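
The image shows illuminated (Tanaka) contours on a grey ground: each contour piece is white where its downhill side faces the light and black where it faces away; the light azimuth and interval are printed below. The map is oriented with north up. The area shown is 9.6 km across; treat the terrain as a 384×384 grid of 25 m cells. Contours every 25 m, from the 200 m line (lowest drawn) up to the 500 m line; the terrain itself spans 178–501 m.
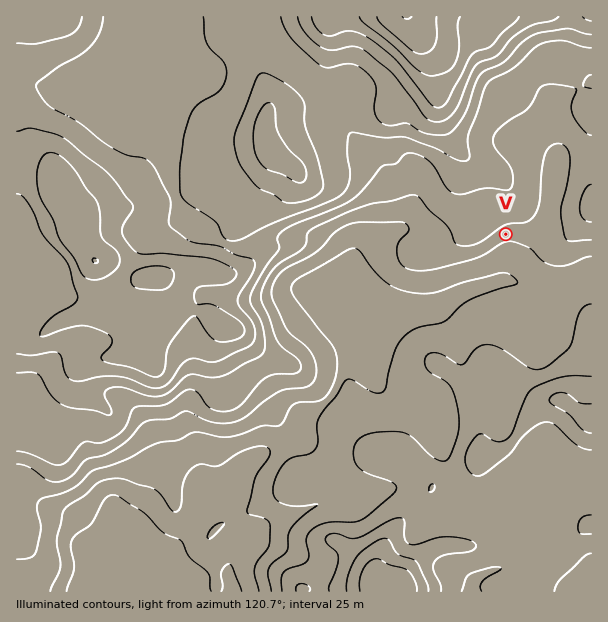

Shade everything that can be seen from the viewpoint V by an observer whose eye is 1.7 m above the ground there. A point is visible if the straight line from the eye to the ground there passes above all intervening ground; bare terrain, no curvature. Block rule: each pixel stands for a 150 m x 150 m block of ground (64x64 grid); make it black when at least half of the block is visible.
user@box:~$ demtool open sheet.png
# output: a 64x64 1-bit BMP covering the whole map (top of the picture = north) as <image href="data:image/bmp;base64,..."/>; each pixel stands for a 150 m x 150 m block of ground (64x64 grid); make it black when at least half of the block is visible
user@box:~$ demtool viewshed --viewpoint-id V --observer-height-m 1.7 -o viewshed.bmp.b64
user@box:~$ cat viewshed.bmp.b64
<image width="64" height="64" href="data:image/bmp;base64,Qk0+AgAAAAAAAD4AAAAoAAAAQAAAAEAAAAABAAEAAAAAAAACAAATCwAAEwsAAAIAAAAAAAAA////AAAAAAAAAAAAAB4AAAAAAAAAPAAAAAAAAAH8AAAAAAAAB/wAAAAAAAAH/AAAAAAAAA/3AAAAAAAAP/EAAAAAAAAB8AAAAAAAAABwAAAAAAAAADAAAAAAAAAAAAAAAAAAAAADAAAAAAABgAeAAAAAAAPAB4AAAAAAA+AOAAAAAAAAAHx8AAAAAAAD+D4AAAAAAA/wPwAAAAAAH4AfAAAAAAA/ABuBAAAAAD8AOcMAAAAAPwA5/wAAAAB/AHH/AAAAAP+AYf8AAAAB/4Dn/wAAAAf/w///AAAAAAfn//8AAAAAA////wAAAAAA////AAAAAAB///8AAAAAAB///wAAAAAAB///AAAAAAAD//8AAAAAAAD//AAAAAAAAD/wAAAAAAAAH+AAAAAAAAAP4AAAAAAAAA/wAAAAAAAAD/gAAAAAAAAPnAAAAAAAAAcOAAAAAAAAAQcAAAAAAAAAAwAAAAAAAAABAAAAAAAAAAAAAAAAAAAAAAAAAAAAAAAAAAAAAAAAAAAAAAAAAAAAAAAAAAAAAAAAAAAAAAAAAAAAAAAAAAAAAAAAAAAAAAAAAAAAAAAAAAAAAAAAAAAAAAAAAAAAAAAAAAAAAAAAAAAAAAAAAAAAAAAAAAAAAAAAAAAAAAAAAAAAAAAAAAAAAAAAAAAAAAAAAAAAAAAAAAAAAAAAAAAAAA=="/>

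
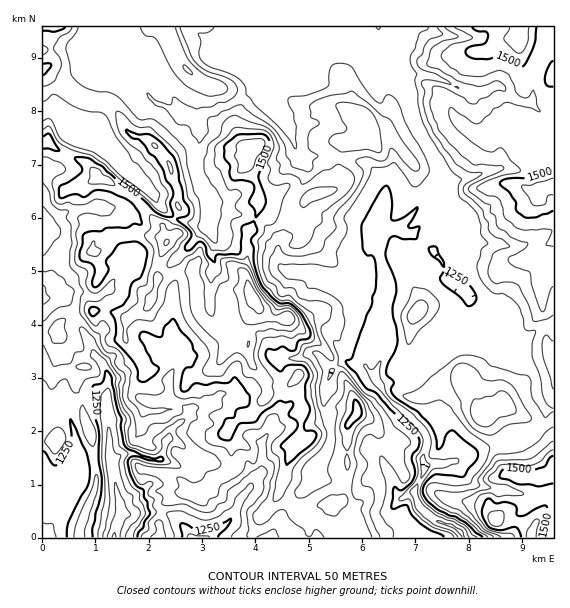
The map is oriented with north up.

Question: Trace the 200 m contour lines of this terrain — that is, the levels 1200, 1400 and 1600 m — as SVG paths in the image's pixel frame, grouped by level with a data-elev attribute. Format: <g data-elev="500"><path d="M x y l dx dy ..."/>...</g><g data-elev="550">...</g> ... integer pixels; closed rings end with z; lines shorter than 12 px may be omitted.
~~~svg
<g data-elev="1200"><path d="M98 537l7-41 0-17-3-20 0-23-2-31 1-10 7-7 3 4 6 27-1 8 3 18 9 8-4 10 2 12 6 12 8 6 0 7 3 5 2 7 0 4-10 15-2 6"/><path d="M187 537l1-2 3-1 6 2 11 0 2 1"/><path d="M454 537l-3-4-18-5-11-8-8-9-5-12-8 2-2-1 1-3 13-13 4-7 1-6-2-14 5-8 2-10-6-10-25-24-19-21-9-17 0-2 3 0 2 4 3 0 8-8 1 0-1 15 7 19 6 6 19 12 16 19 3 9-1 16 13 3 13-2 3 2-2 4-25 6-10 14-1 11 4 8 11 9 12 6 7 1 9 6 8 10 5 2"/><path d="M43 523l10 1 3 13"/></g><g data-elev="1400"><path d="M372 537l-11-26 2-10-8-3-3-9 5-24-3-13 3-15 4-8 12-6 1-4-8-18-19-20-3 0-1 16-7 10 1 6-2 14 0 14-7 28 3 12-26 16-6 1-4-3 0-4 6-11 0-8 2-4 4-6 14-13 5-12 1-5-10-27-1-10-1-10 2-13-6-11-7-4-1-2 4-7 13-3 1-1-8-31-24-18-6 2-4-2-3-9-9-6-4-13 0-11 3-13 9-11 9-2 7 3 2 4-4 8 3 3 8 0 7-4 4-5 4-11 7-5 1-11 21-16 7-8 4-8-2-5-5-6-11-5-6 5-8 2-15 11-6 2-5-7-6-3-8 0-4-2 1-8-4-5 3-12-4-11-4-6-7-4-15-4-13-7-5 1-8 8-4 12-11 9-4 15 1 13 18 28-2 15-3 12-1 13-1 2-3-1-12-10-3-5 2-10-1-16-5-10-7-26-1-14-3-4-27-26-5-2-10 1-4-2-21-23-8-3-9 0-12-4-9-5-6-7-6-28 2-5 8-10 2-6"/><path d="M553 441l-22 18-34 2-14 18 1 3 7 6-12 3-16 9-1 3 5 6 17 20 17 8"/><path d="M483 427l6-1 11-9 13-3 3-2-2-9-7-10-7-2-8 5-19 4-3 8 2 9 4 6z"/><path d="M53 343l10 0 3-3 1-4-2-8 0-9-9 1-7 9 0 4z"/><path d="M43 183l6 9 2 9 2 4 6 4 8 1 2 2-3 5 5 8 1 18-2 9 0 13 8 11 1 8 4 8-2 5-1 16 12 17 8 5 1 8 4 8 11 4-1 9 10 11-2 22 2 7 9 12 2 21 9-3 4-7 3-3 14-1 7-6 7-2 3-3 0-7 10-1 5 3-1 5 0 7-6 4-4 10 10 12 19 11 4 5 1 4-5 4-9 3-4 7-7 3-4 0-9-4-6-1 2 10-4 5 1 3 4 3 19 7 7 0 3-6 8-3 4-11 15-8 6-5 4-11 7 3 2-1 3-12-2-10 12-7-2 10 1 12 1 3 5 4 1 8-7 26-14 16 1 8 3 3 4 0 7-3 9-10 7-1 7 10 13 9 3 7 4 0 5-7 8 8"/><path d="M342 152l23-3 14 4 2-2-1-19-2-8-6-11-8-6-19-5-6 1-3 2 11 24-3 3-11 3-4 6 2 4z"/><path d="M43 101l4-1 5-5 3-1 24 15 10 3 11 0 5 3 11 21 12 16 4 8 7 5 20 27 1 3-3 7-34-25-16-15-11-8-23-8-10-6-4-4-8-17-3-1-5 3"/><path d="M140 27l5 8 8 2 4 3 15 29 14 16 10 6 13 5 12-1 5-3 2-4-3-4-21-10-14-13-7-12-7-22"/><path d="M445 27l3 3 9 5 1 2-15 4-10 6-3 4-3 14 12 4 17 11 8 3 16 3 17-5 7 4 2 4-2 2-5-1-4 1-7 6-7 2-5 5-3 0-4-1-6-6-18-9-12-1-3 17 8 25 23 26 12 10 27 0 3 2 1 2-2 2-31 14-2 3 0 3 15 12 6 2 0 7 5 4 1 8 3 4 6 3 7 7 15 5-2 5-16 9-1 3 1 3 5 4 16 5 2 15 9 24 3 0 1-2 5-18 3-5"/></g><g data-elev="1600"><path d="M253 369l3 1 1-2-3-13 3-23 14-3 21 2 7-6-2-9-8-8-13 1-17-20-11-23-16-5-4 1-2 2 3 15-10 7-4 10-1 17-1 3-2 0-4-3-2-5-1-24-4-11 1-14-2-3-8 4-3 3-3 9 4 11 2 26 2 7 6 8 19 19-1 21 4 0 12-10 4-1 7 4 5 10z"/><path d="M145 311l6-2 6-9 1-12 5-11-4-5-4 1-2 15-8 9-2 12z"/><path d="M160 256l3 0 10-9 4-7 6-5-1-4-6-2-7 1-2-1-3-5-4 0 1 5-6 8z"/></g>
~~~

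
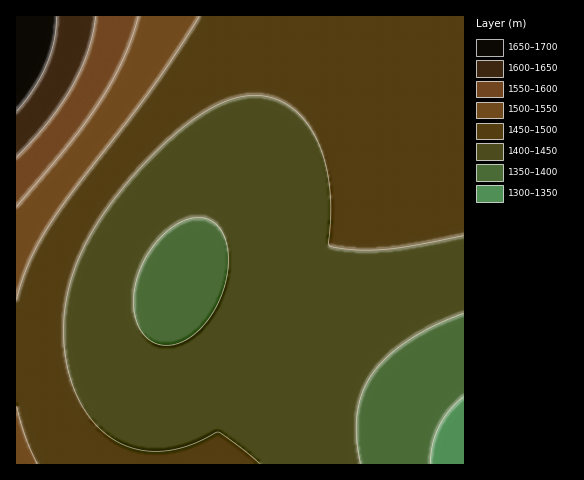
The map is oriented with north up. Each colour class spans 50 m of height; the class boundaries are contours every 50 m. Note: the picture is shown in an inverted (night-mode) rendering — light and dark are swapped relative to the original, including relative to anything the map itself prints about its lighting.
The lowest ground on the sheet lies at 1320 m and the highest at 1700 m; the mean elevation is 1450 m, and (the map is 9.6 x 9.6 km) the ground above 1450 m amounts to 42.7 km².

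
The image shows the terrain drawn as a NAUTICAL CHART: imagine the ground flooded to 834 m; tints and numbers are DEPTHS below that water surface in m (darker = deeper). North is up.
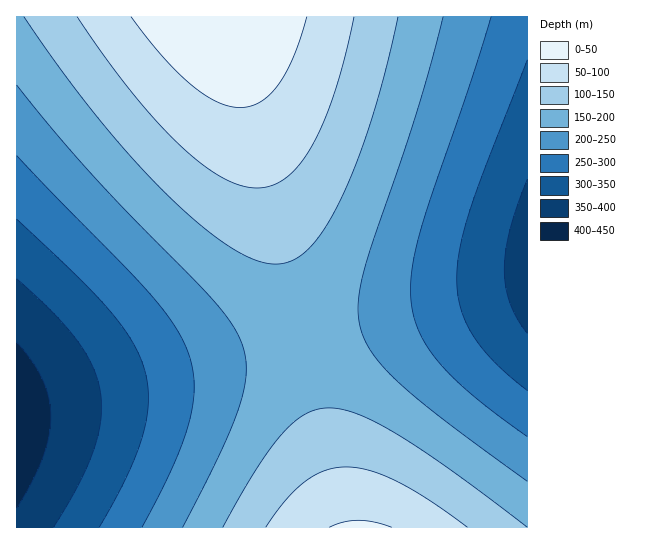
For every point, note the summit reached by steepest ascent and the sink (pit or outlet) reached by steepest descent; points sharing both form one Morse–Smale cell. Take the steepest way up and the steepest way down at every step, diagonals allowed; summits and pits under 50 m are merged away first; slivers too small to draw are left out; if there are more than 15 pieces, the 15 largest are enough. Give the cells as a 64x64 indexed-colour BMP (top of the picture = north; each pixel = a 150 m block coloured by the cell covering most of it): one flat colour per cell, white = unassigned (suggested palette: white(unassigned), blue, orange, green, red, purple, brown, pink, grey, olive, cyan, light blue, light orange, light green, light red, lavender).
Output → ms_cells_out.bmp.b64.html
<image width="64" height="64" href="data:image/bmp;base64,Qk12CAAAAAAAAHYAAAAoAAAAQAAAAEAAAAABAAQAAAAAAAAIAAATCwAAEwsAABAAAAAAAAAA////ALR3HwAOf/8ALKAsACgn1gC9Z5QAS1aMAMJ34wB/f38AIr28AM++FwDox64AeLv/AIrfmACWmP8A1bDFADMzMzMzMzMzMzMzMzMzMzMzMzMzNEREREREREREREREMzMzMzMzMzMzMzMzMzMzMzMzMzM0REREREREREREREQzMzMzMzMzMzMzMzMzMzMzMzMzMzRERERERERERERERDMzMzMzMzMzMzMzMzMzMzMzMzMzREREREREREREREREMzMzMzMzMzMzMzMzMzMzMzMzMzNEREREREREREREREQzMzMzMzMzMzMzMzMzMzMzMzMzM0RERERERERERERERDMzMzMzMzMzMzMzMzMzMzMzMzMzREREREREREREREREMzMzMzMzMzMzMzMzMzMzMzMzMzREREREREREREREREQzMzMzMzMzMzMzMzMzMzMzMzMzNERERERERERERERERDMzMzMzMzMzMzMzMzMzMzMzMzM0REREREREREREREREMzMzMzMzMzMzMzMzMzMzMzMzMzREREREREREREREREQzMzMzMzMzMzMzMzMzMzMzMzMzNERERERERERERERERDMzMzMzMzMzMzMzMzMzMzMzMzNEREREREREREREREREMzMzMzMzMzMzMzMzMzMzMzMzM0REREREREREREREREQzMzMzMzMzMzMzMzMzMzMzMzMzRERERERERERERERERBMzMzMzMzMzMzMzMzMzMzMzMzNEREREREREREREREREERETMzMzMzMzMzMzMzMzMzMzNEREREREREREREREREQREREREzMzMzMzMzMzMzMzMzM0RERERERERERERERERBEREREREREzMzMzMzMzMzMzMzREREREREREREREREREERERERERERERMzMzMzMzMzMzNEREREREREREREREREQRERERERERERERETMzMzMzMzNERERERERERERERERERBERERERERERERERERETMzMzM0REREREREREREREREREEREREREREREREREREREREzMzREREREREREREREREREQRERERERERERERERERERERERNERERERERERERERERERBERERERERERERERERERERERESIiREREREREREREREREERERERERERERERERERERERESIiIiIkREREREREREREQRERERERERERERERERERERERIiIiIiIiJERERERERERBEREREREREREREREREREREREiIiIiIiIiIiJEREREREERERERERERERERERERERERESIiIiIiIiIiIiIiREREQRERERERERERERERERERERESIiIiIiIiIiIiIiIiIiRBERERERERERERERERERERERIiIiIiIiIiIiIiIiIiIiEREREREREREREREREREREREiIiIiIiIiIiIiIiIiIiIRERERERERERERERERERERESIiIiIiIiIiIiIiIiIiIhERERERERERERERERERERERIiIiIiIiIiIiIiIiIiIiERERERERERERERERERERERIiIiIiIiIiIiIiIiIiIiIREREREREREREREREREREREiIiIiIiIiIiIiIiIiIiIhERERERERERERERERERERESIiIiIiIiIiIiIiIiIiIiERERERERERERERERERERERIiIiIiIiIiIiIiIiIiIiIRERERERERERERERERERERIiIiIiIiIiIiIiIiIiIiIhEREREREREREREREREREREiIiIiIiIiIiIiIiIiIiIiERERERERERERERERERERESIiIiIiIiIiIiIiIiIiIiIRERERERERERERERERERERIiIiIiIiIiIiIiIiIiIiIhERERERERERERERERERERIiIiIiIiIiIiIiIiIiIiIiEREREREREREREREREREREiIiIiIiIiIiIiIiIiIiIiIRERERERERERERERERERESIiIiIiIiIiIiIiIiIiIiIhERERERERERERERERERERIiIiIiIiIiIiIiIiIiIiIiEREREREREREREREREREREiIiIiIiIiIiIiIiIiIiIiIREREREREREREREREREREiIiIiIiIiIiIiIiIiIiIiIhERERERERERERERERERESIiIiIiIiIiIiIiIiIiIiIiERERERERERERERERERERIiIiIiIiIiIiIiIiIiIiIiIREREREREREREREREREREiIiIiIiIiIiIiIiIiIiIiIhEREREREREREREREREREiIiIiIiIiIiIiIiIiIiIiIiERERERERERERERERERESIiIiIiIiIiIiIiIiIiIiIiIRERERERERERERERERERIiIiIiIiIiIiIiIiIiIiIiIhEREREREREREREREREREiIiIiIiIiIiIiIiIiIiIiIiEREREREREREREREREREiIiIiIiIiIiIiIiIiIiIiIiIRERERERERERERERERESIiIiIiIiIiIiIiIiIiIiIiIhERERERERERERERERERIiIiIiIiIiIiIiIiIiIiIiIiEREREREREREREREREREiIiIiIiIiIiIiIiIiIiIiIiIRERERERERERERERERESIiIiIiIiIiIiIiIiIiIiIiIhERERERERERERERERESIiIiIiIiIiIiIiIiIiIiIiIiERERERERERERERERERIiIiIiIiIiIiIiIiIiIiIiIiIREREREREREREREREREiIiIiIiIiIiIiIiIiIiIiIiIhERERERERERERERERESIiIiIiIiIiIiIiIiIiIiIiIi"/>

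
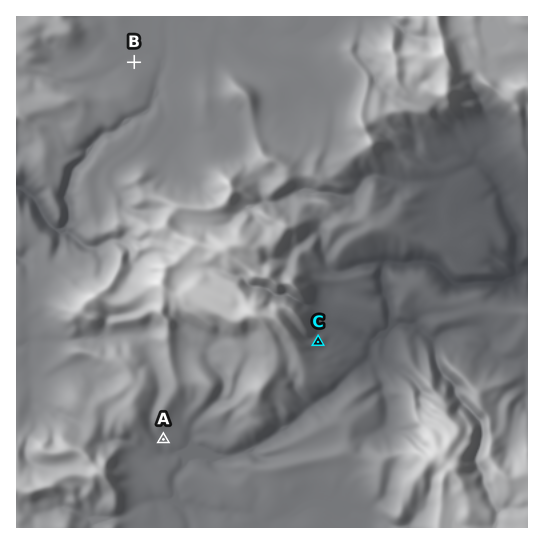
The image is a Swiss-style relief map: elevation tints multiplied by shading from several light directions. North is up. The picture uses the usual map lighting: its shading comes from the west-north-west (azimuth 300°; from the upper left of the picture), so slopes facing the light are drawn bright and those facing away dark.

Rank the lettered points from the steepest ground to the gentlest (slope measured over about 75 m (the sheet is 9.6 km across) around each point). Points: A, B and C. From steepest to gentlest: C A B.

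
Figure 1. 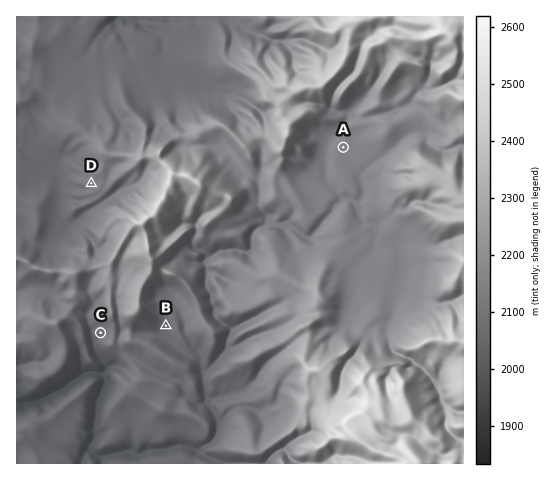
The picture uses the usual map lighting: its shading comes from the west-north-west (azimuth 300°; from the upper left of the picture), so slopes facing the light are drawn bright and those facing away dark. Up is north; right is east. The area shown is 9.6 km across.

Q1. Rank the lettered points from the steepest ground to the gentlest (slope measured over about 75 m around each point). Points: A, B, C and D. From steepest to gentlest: C B D A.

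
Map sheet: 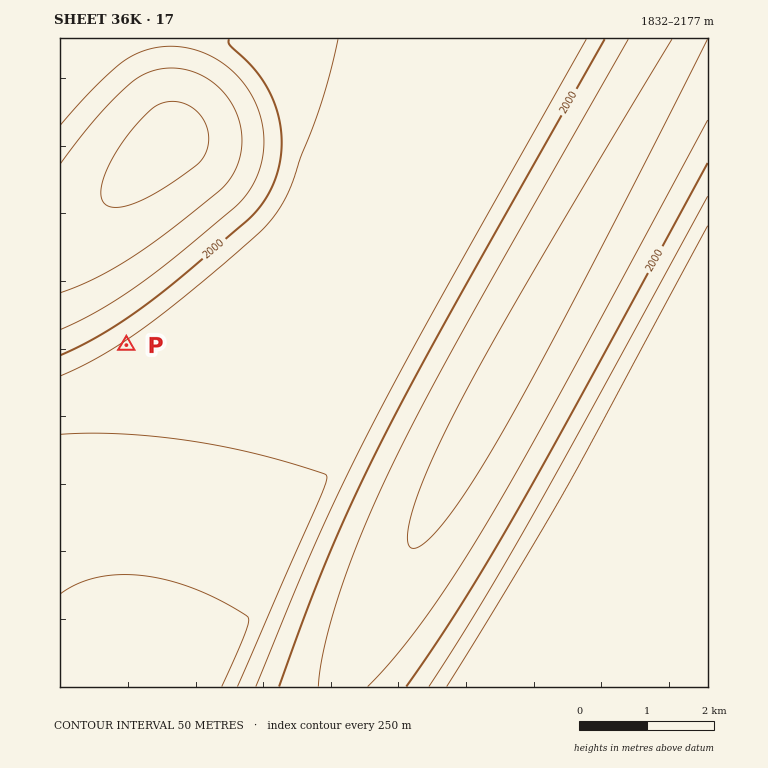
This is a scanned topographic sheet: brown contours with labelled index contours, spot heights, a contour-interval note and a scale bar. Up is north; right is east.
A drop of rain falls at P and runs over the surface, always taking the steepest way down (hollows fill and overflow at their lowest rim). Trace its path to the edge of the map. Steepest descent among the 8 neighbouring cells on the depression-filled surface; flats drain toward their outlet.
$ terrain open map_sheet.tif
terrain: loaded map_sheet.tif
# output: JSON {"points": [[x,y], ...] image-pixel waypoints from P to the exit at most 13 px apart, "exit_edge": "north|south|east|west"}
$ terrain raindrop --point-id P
{"points": [[126, 345], [113, 332], [99, 318], [86, 305], [76, 291], [76, 278], [76, 264], [76, 250], [69, 237], [60, 229]], "exit_edge": "west"}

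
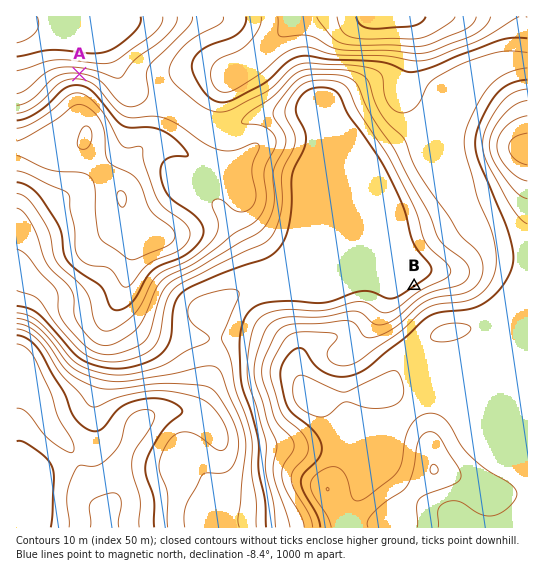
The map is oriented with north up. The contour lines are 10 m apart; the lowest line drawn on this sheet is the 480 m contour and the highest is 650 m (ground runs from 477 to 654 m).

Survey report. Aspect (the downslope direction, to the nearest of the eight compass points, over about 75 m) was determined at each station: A N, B NW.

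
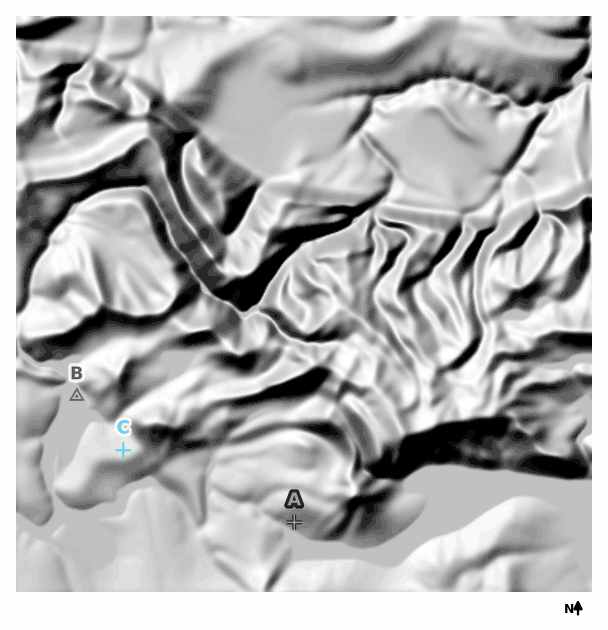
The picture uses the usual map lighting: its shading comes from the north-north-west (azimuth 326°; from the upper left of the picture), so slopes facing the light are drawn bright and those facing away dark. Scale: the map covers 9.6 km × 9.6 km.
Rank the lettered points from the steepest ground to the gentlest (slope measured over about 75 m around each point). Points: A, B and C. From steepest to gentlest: A C B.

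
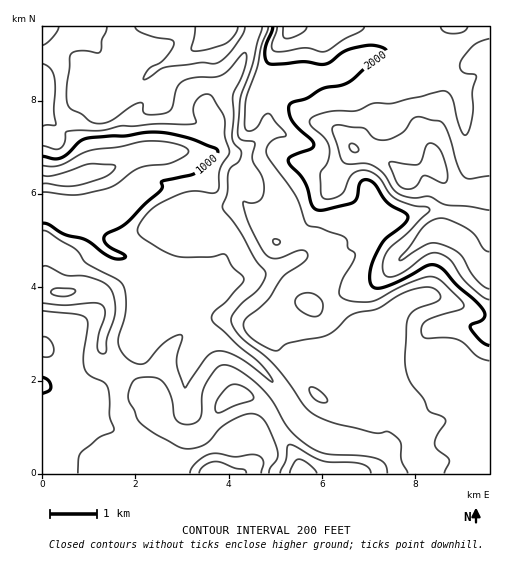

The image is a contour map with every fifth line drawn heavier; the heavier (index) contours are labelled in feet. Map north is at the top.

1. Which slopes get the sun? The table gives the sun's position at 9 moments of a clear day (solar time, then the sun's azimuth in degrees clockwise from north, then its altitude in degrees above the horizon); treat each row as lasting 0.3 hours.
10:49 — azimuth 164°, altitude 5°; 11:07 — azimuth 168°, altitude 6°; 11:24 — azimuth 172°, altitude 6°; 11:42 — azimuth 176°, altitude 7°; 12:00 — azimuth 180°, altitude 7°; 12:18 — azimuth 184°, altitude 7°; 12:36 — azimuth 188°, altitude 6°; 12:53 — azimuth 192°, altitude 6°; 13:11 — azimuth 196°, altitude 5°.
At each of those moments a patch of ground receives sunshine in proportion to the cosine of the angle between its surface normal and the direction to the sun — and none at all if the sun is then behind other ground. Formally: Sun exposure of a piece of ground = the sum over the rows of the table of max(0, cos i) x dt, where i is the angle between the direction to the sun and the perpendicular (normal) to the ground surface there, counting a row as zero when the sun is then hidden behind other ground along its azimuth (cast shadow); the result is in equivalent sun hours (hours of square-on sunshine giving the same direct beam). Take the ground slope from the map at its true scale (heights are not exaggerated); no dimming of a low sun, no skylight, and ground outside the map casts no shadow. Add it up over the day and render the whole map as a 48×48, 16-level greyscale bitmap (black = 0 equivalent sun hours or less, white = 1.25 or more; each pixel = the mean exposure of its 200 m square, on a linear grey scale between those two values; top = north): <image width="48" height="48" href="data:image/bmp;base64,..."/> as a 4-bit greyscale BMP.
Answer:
<image width="48" height="48" href="data:image/bmp;base64,Qk32BAAAAAAAAHYAAAAoAAAAMAAAADAAAAABAAQAAAAAAIAEAAATCwAAEwsAABAAAAAAAAAAAAAAABEREQAiIiIAMzMzAERERABVVVUAZmZmAHd3dwCIiIgAmZmZAKqqqgC7u7sAzMzMAN3d3QDu7u4A////ADMzM0MzMzMyERERNCESIRERESNFVDIiMyMzMzMiIzRTAAAAAiEQAAAAAAJFZlQzMkRDMiISI0aJQAAAAjQQAAAAABMzRVVVVFRDMiESNZmIgwABI0QAAAAAA2ZTIzMzRDMzMiJFerchJUIjM2IAAAACVlVVQyIiIyIiIjRmd1IAAnlkNWEAAUZ2QzM0VUMiIhERIjRVQiMQA1irqUAAOJdUIzMiRVVDIhESNERFZVMQIzR5lRAEl1QyMzNERVRDMhNFVVQzVSERMhIzIAFYYyERMzRmZVVEMzRVVVQxEAEiIREAAASGIQATMzRWVERERGVDRWVBAAEiEAAAAChyAAIzMzRVQzM0VoZDRnYwAAIzIAAAAYlBASMzMzNERERFeHVDNnQQAAJDMQAAGLZEMzMzMzM0VVVWeUMzI0IQAAJEMgACvZZ4mGQzMzMkVmZniQEzIkQyAAAkMyFcyGZ4m7lTMzMzVniIdhM0MjZjIRATQ0eXQzVWeJmFMzMzNFZ2QlZnYyVkMyIRNFUxASRWZmeJmGQhEREQAs3cp1REQzMiIhAAASNVVEaL3KcwAAAANt7cunMzQzMzIhAAABMzMzV5vMtyAAA3q0Q0VTEjQzMzMyEAABEREjNFec7aUji8ywAAAAACM0VUNEMgABEQESIzRa//27qqqQAAAAABJFVmVVVDMzEAERISI2vuy6mIdRAAAAABNWZnd2VFaIYhEjMxEjSLy6h3USEAAAA1Z3ZmZmVFaKuVRFVTEQAnvLqXIBEAAANXd2ZVVVVWeHaIZUREQgACe8ylEAAAAAEkZlVVVEVndiEld2ZWdRAAJ5cwAgAAAAAAJEVVVFZ3YxATZ2ZmVCAAABAAEwAAAAAAATRVVWd2MRM0aYZUIiEAAAAANRAAEjMgAAE0REVkITRVasuWMzZ3QANYqgAAEiRTAAAAEAEzIjVWVpumQ3z/ypl2dgAAAAATMQAAAAIyI0VmZEVlRZzKmHUhEgAAAAAAEQAAABMhNFZ3ZDRnm7hUV3QQAHUxAAAAAAAAABECVniHYySM7rYSNVIQAN7adUMAAAAAAAACV3ZDEBSd2lEBIyERAMu7qZmEEAAAAiE0I0IAADV2QgABIhISNHVpqrq7p2ZWmoaccQAAJnYxAAASIQESNCJJ3/7N7t3Ll2Q4thFIqoQAAAASEAEiMyN4q9263tynQzMjZ2eIZCAAAREiAAEiMzR3ZVinaap0M0UzV2VSAAAAAREQABEjMzNWVCSJU0VURFZCRmQgAAAAAAAAAAEzQzM0QyJIljNWZVQhJEIRAAAAEQAAAAEjMzMzMyESaGRXiIQQE0MiEQAAEjIQAREzIkQzMzIRJXd4mrgwAlVUMhAAATMyERJFMmUzMzMiIkirqZlhA2d2ZlIRABIiERJFVVVCEjMzIhJquolzE5qpmpdDIREiMzMiNCIhEjNEMzISeqqUIVu7qruYZVRFZmUyISEBIzRmZndCNpqnIAWah3qqqXVFZmZkIjIiIjRWZmZTM0Z2MQJmVEVmZkREREVUQw=="/>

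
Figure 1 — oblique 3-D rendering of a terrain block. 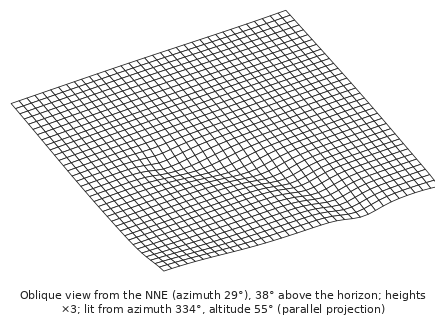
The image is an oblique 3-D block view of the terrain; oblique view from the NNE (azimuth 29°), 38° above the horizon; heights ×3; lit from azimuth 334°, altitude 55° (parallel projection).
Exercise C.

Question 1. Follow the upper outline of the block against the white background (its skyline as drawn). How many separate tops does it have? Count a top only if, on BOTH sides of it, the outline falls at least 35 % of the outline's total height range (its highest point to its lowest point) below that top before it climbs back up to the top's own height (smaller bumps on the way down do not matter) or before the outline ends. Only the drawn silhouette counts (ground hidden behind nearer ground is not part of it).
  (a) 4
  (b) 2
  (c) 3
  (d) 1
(d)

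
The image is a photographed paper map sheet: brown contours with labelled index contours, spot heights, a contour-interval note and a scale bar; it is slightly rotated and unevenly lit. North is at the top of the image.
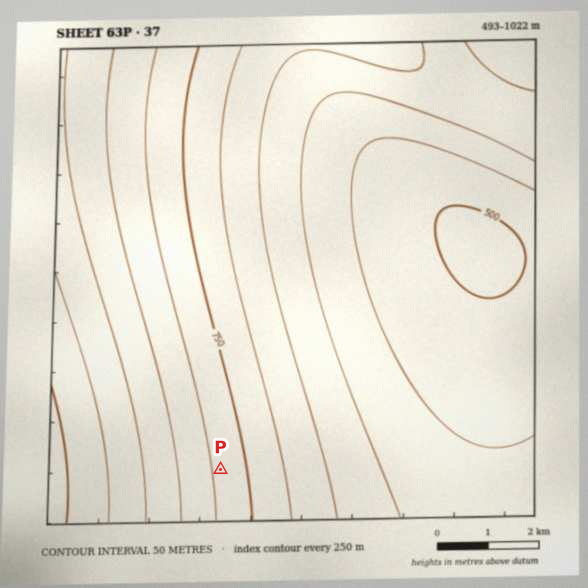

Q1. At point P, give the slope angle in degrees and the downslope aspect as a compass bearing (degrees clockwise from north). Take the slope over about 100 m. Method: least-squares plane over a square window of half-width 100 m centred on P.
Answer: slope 4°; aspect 81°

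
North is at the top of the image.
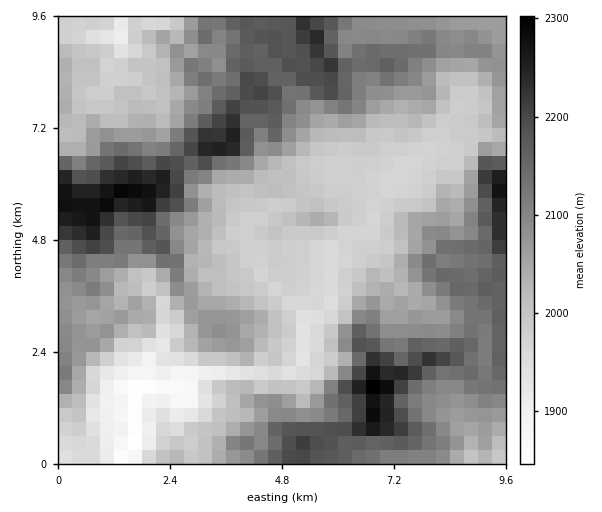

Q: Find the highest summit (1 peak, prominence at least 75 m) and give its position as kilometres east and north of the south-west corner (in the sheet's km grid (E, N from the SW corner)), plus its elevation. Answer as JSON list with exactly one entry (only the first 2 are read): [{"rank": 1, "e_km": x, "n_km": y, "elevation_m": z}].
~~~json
[{"rank": 1, "e_km": 6.69, "n_km": 1.69, "elevation_m": 2315}]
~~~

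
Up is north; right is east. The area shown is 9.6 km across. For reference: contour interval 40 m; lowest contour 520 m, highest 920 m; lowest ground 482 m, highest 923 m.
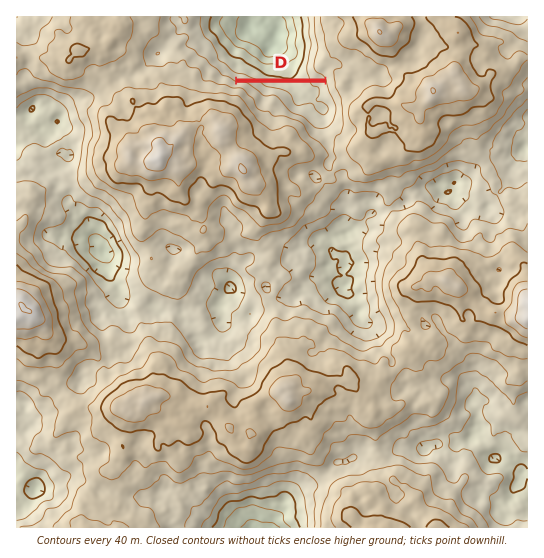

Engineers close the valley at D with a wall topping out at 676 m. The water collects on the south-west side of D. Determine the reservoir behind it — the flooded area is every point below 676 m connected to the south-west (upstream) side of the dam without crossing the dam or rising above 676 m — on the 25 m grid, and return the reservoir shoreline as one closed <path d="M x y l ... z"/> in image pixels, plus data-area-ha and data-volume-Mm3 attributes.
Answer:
<path d="M326 83l-77 0 14 12 14 0 14 17 12 4 11 9 3 2 9 0 5-4 4-8 0-12-7-12-2-8z" data-area-ha="73" data-volume-Mm3="21.17"/>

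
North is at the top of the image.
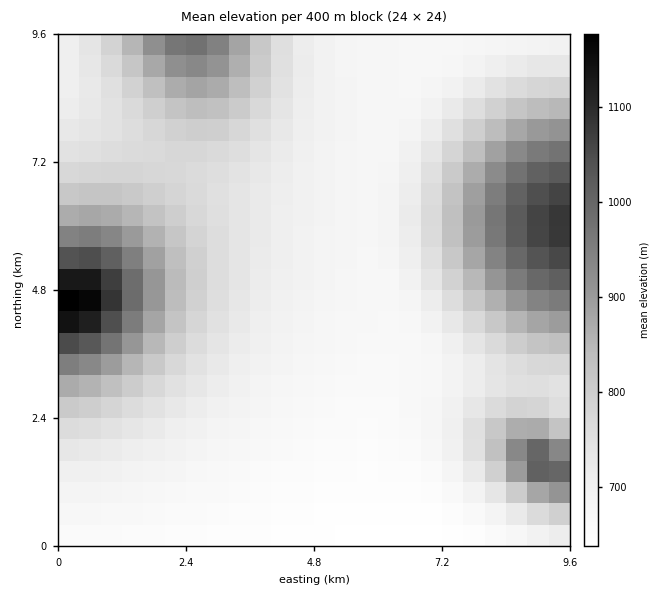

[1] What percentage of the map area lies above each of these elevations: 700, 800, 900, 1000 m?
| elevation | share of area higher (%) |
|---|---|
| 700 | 59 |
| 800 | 26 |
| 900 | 13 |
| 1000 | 5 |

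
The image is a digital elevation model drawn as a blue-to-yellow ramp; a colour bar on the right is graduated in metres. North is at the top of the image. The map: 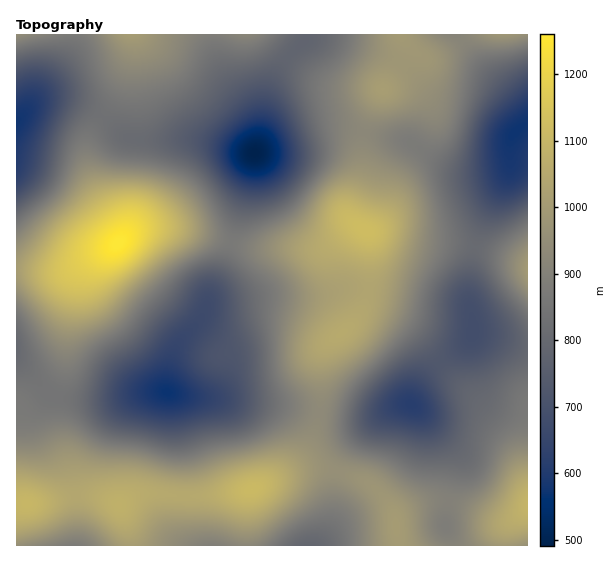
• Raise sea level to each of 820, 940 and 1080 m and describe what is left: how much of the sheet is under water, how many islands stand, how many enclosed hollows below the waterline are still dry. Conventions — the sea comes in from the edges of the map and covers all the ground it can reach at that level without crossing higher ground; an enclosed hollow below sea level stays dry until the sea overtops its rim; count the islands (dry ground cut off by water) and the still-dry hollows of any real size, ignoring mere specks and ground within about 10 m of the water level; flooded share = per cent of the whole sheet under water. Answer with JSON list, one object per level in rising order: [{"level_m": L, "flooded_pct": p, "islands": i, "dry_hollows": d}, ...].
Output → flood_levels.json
[{"level_m": 820, "flooded_pct": 25, "islands": 0, "dry_hollows": 1}, {"level_m": 940, "flooded_pct": 66, "islands": 1, "dry_hollows": 0}, {"level_m": 1080, "flooded_pct": 94, "islands": 3, "dry_hollows": 0}]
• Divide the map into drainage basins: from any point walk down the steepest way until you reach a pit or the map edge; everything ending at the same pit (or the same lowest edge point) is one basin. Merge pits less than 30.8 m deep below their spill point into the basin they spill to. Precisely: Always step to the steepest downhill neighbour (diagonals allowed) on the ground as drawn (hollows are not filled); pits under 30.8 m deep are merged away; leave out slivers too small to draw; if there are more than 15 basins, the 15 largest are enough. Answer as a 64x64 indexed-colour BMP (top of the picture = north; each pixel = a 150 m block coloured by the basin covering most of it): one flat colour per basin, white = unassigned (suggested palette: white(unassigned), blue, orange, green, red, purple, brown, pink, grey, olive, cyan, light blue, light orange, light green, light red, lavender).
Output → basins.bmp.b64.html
<image width="64" height="64" href="data:image/bmp;base64,Qk12CAAAAAAAAHYAAAAoAAAAQAAAAEAAAAABAAQAAAAAAAAIAAATCwAAEwsAABAAAAAAAAAA////ALR3HwAOf/8ALKAsACgn1gC9Z5QAS1aMAMJ34wB/f38AIr28AM++FwDox64AeLv/AIrfmACWmP8A1bDFAKqqqqqqqqqZmZmZmZmZmIiIiIiIiIiIiDMzMzMzMzIiqqqqqqqqqpmZmZmZmZmYiIiIiIiIiIiIMzMzMzMzMiKqqqqqqqqqmZmZmZmZmZiIiIiIiIiIiIMzMzMzMzMzIqqqqqqqqqqZmZmZmZmZmIiIiIiIiIiIgzMzMzMzNEQiqqqqqqqqqZmZmZmZmZmYiIiIiIiIiIiEQzMzMzRERER3eqqqqqoRmZmZmZmZmZiIiIiIiIiIiERERDNERERERHd3dxERERERERERERmZmIiIiIiIiIiIREREREREREREd3d3cRERERERERERERERGIiIiIiIiERERERERERERER3d3dxERERERERERERERERGIiIiIhERERERERERERERHd3dxERERERERERERERERERRIiEREREREREREREREREd3d3EREREREREREREREREREUREREREREREREREREREZ3d3cRERERERERERERERERERFERERERERERERERERERnd3dxERERERERERERERERERERRERERERERERERERERGd3dxERERERERERERERERERERFEREREREREREREREREZ3d3EREREREREREREREREREREUREREREREREREREREZnd3cRERERERERERERERERERERFEREREREREREREREZmd3dxEREREREREREREREREREREUREREREREREREREZmZ3d3ERERERERERERERERERERERREREREREREREREZmZnd3cRERERERERERERERERERERFERERERERERERGZmZmd3dxEREREREREREREREREREREURERERERERERGZmZmZ3d3cRERERERERERERERERERERRERERERERERGZmZmZnd3dxERERERERERERERERERERFERERERERERGZmZmZmd3d3EREREREREREREREREREREURERERERERGZmZmZmZ3d3cRERERERERERERERERERERREREREREREZmZmZmZnd3dxERERERERERERERERERERFEREREREREZmZmZmZmd3d3ERERERERERERERERERERERREREREREZmZmZmZmZ3d3cRERERERERERERERERERERERREREREZmZmZmZmZnd3d3EREREREREREREREREREREREUREREZmZmZmZmZmd3d3cRERERERERERERERERERERERFERGZmZmZmZmZmZ3d3dxEREREREREREREREREREREREWZmZmZmZmZmZmZnd3d3ERERERERERERERERERERERERFmZmZmZmZmZmZmd3d3cREREREREREREREREREREREREWZmZmZmZmZmZmZ3d3dxERERERERERERERERERERERERZmZmZmZmZmZmZnd3d3cRERERERERERERERERERERERFmZmZmZmZmZmZmVVVVdxEREREREREREREREREREREREWZmZmZmZmZmZmZVVVVVcRERERERERERERERERERERERZmZmZmZmZmZmY1VVVVVVERERERERERERERERERERERFmZmZmZmZmZjMzVVVVVVVVERERERERERESIiIiIhEREWZmZmZmZmMzMzNVVVVVVVVRERERERESIiIiIiIiIhERZmZmMzMzMzMzM1VVVVVVVVIhERESIiIiIiIiIiIiIREzMzMzMzMzMzMzVVVVVVVVIiIiIiIiIiIiIiIiIiIiMzMzMzMzMzMzMzNVVVVVVVUiIiIiIiIiIiIiIiIiIiIzMzMzMzMzMzMzM1VVVVVVUiIiIiIiIiIiIiIiIiIiIjMzMzMzMzMzMzMzVVVVVVUiIiIiIiIiIiIiIiIiIiIiMzMzMzMzMzMzMzNVVVVVVSIiIiIiIiIiIiIiIiIiIiIjMzMzMzMzMzMzM1VVVVVVIiIiIiIiIiIiIiIiIiIiIiMzMzMzMzMzMzMzVVVVVVIiIiIiIiIiIiIiIiIiIiIiIzMzMzMzMzMzMzNVVVVVUiIiIiIiIiIiIiIiIiIiIiIjMzMzMzMzMzMzM1VVVVVSIiIiIiIiIiIiIiIiIiIiIiMzMzMzMzMzMzMzVVVVVVIiIiIiIiIiIiIiIiIiIiIiIzMzMzMzMzMzMzNVVVVVUiIiIiIiIiIiIiIiIiIiIiIjMzMzMzMzMzMzM1VVVVVSIiIiIiIiIiIiIiIiIiIiIiMzMzMzMzMzMzMzVVVVVVUiIiIiIiIiIiIiIiIiIiIiIjMzMzMzMzMzMzNVVVVVVVIiIiIiIiIiIiIiIiIiIiIiMzMzMzMzMzMzM1VVVVVVUiIiIiIiIiIiIiIiIiIiIiIzMzMzMzMzMzMzVVVVVVVVIiIiIiIiIiIiIiIiIiIiIiMzMzMzMzMzMzNVVVVVVVVSIiIiIiIiIiIiIiIiIiIiIzMzMzMzMzMzM1VVVVVVVVIiIiIiIiIiIiIiIiIiIiIiMzMzMzMzMzMzVVVVVVVVUiIiIiIiIiIiIiIiIiIiIiIjMzMzMzMzMzNVVVVVVVVVIiIiIiIiIiIiIiIiIiIiIiMzMzMzMzMzM1VVVVVVVVUiIiIiIiIiIiIiIiIiIiIiIjMzMzMzMzMzVVVVVVVVVSIiIiIiIiIiIiIiIiIiIiIiIzMzMzMzMzNVVVVVVVVVIiIiIiIiIiIiIiIiIiIiIiIjMzMzMzMzM1VVVVVVVVUiIiIiIiIiIiIiIiIiIiIiIjMzMzMzMzMz"/>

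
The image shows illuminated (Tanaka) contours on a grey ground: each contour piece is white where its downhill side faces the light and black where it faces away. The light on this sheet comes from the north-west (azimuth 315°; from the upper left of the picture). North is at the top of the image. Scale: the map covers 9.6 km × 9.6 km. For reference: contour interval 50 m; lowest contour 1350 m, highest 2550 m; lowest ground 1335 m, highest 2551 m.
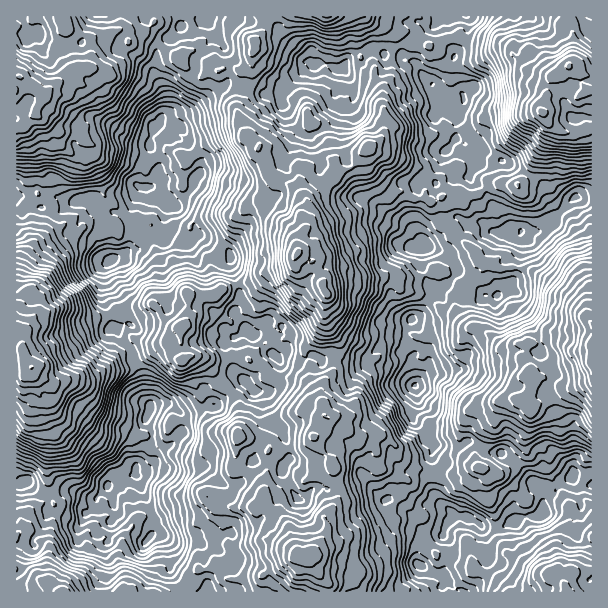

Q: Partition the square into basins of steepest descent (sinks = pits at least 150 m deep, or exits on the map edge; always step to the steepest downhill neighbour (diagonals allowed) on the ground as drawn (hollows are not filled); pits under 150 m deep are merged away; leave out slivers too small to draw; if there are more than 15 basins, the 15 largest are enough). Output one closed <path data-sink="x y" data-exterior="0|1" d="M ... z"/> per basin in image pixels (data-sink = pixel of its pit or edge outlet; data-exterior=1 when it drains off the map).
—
<path data-sink="108 486" data-exterior="0" d="M299 253l-3 1-5 11-22 6-18 11-29 7-10 7-23-1-2 25-14 17-12 7-17 2-22 8-15 13-17 11-13 0-23 6-16-8-7-7-7-13 0-24-6-4-2 1 1 263 310 0 1-7-2-5 7 2 5-4 13 0 4-3 0-6-4-3-21 0-12-7-10-2 17-21 3-8-3-12 7-7 8-15-2-11-6-15 0-9 6-7 4-15 6-8-10-9-11-2-3-4-4-24 2-6 12-13 4-26-13-27 1-25-4-8 0-7-9-15z"/><path data-sink="416 386" data-exterior="0" d="M567 16l-300 0-2 2-1 12-10 12 0 9-2 6-2 32-3 9-9 12 2 15 4 9 4 0 12 12 22 2 8-7 9-11 9-4 1-4 5 4 4 9 8 9 2 9 6 8 0 13-12 15-14 11 0 10-4 6 2 11-8 12 0 13 15 11 9 15 0 7 4 8-1 25 13 27-4 26-12 13-2 6 4 24 3 4 11 2 10 9-6 8-2 12-8 10 0 9 6 15 2 11-8 15-7 7 3 11-2 6-14 20 24-11 9-7 11-5 7-7 24-11 7-6 4-9-2-20-9-7-7-1-4-5 2-15-4-8-5-3-10 0 12-5 15 5 10 8 2 12 16 11 15 1 15-4 6 6 8 2 12-6 10 0 12 6 9 0 23-24 0-12 6-19 0-11-4-4 0-3 6-14-4-12 0-30 17-5 13 0 18 10 16-2 0-25-3-2-5-12-5-5-30-24-16-9-11-3-24 0-13-4-12-16-16-11-3-9-8-6-2-22-4-2-9 4-7-4 2-7-5-15-19-14-25-10-7-5 12-10 3-6 1-11-4-22 2-9 7-12 4-45 19 0 15 14 29-10 16 7 17 3 10-2 8 4 3 6 15 14 25 8 20-14 0-30-4-6z"/><path data-sink="111 261" data-exterior="0" d="M143 34l-8 2-7 5-7 9-3 10-10 12-12-4-18 0-7 11-15 5-13 15 8 10 21 6 10 10 2 13 10 9 0 8-7 7-25-16-4-5-2-9-20-18-13 13-7 1 0 199 8 5-2 16 2 8 7 13 7 7 16 8 14-5 22-1 17-11 15-13 22-8 21-3 21-20 2-11 1-17 23 1 10-7 29-7 18-11 22-6 7-13-2-12-4-10-10-8-12-5-10-13 0-7 5-6 5-5 12-4-14-14-9-18 0-4-11-12-4 0-4-9-2-12-18-29-2-13-18 1-11-4-9-8-1-4-14-6-7-7z"/><path data-sink="450 519" data-exterior="0" d="M591 382l-25 8-36 18-1 20-5 10 0 12-23 24-9 0-12-6-10 0-12 6-8-2-6-6-15 4-15-1-16-11-2-12-10-8-11-5-13 3 12 5 4 8-2 15 4 5 7 1 9 7 2 20-4 9-7 6-24 11-12 11-41 21 1 3 7 1 12 7 21 0 4 3 0 6-4 3-13 0-5 4-6 0 1 9 238 1-1-8 8-12 19-3z"/><path data-sink="464 99" data-exterior="0" d="M410 31l-16 2-3 44-7 12-2 9 4 22-1 11-3 6-12 10 7 5 22 8 15 9 7 7 5 15-2 7 7 4 9-4 9 4 10 0 6-6 15-3 11-9 27 2 11-12 6-16 12-21 1-12-6-12 0-6 10-30-25-9-15-14-3-6-8-4-10 2-17-3-16-7-29 10-15-14z"/><path data-sink="521 231" data-exterior="0" d="M551 124l-3 1-1 12-12 21-6 16-11 12-27-2-11 9-15 3-6 6-10 0-5-3 1 20 9 9 3 9 16 11 12 16 13 4 24 0 14 4 13 8 30 24 12 18 1-194-16 5-10 0z"/>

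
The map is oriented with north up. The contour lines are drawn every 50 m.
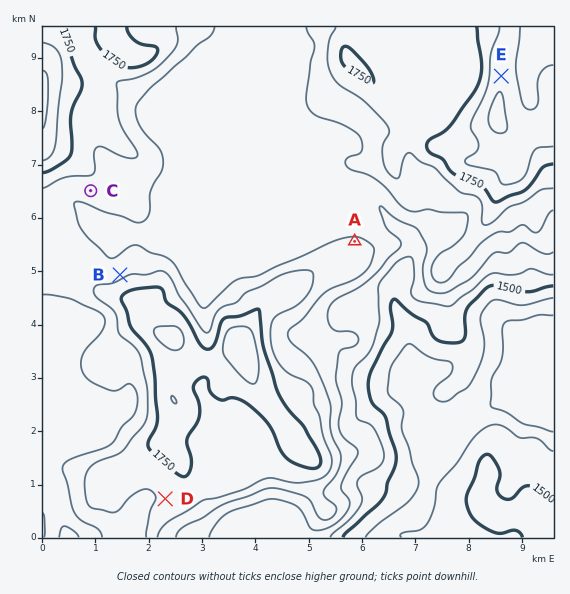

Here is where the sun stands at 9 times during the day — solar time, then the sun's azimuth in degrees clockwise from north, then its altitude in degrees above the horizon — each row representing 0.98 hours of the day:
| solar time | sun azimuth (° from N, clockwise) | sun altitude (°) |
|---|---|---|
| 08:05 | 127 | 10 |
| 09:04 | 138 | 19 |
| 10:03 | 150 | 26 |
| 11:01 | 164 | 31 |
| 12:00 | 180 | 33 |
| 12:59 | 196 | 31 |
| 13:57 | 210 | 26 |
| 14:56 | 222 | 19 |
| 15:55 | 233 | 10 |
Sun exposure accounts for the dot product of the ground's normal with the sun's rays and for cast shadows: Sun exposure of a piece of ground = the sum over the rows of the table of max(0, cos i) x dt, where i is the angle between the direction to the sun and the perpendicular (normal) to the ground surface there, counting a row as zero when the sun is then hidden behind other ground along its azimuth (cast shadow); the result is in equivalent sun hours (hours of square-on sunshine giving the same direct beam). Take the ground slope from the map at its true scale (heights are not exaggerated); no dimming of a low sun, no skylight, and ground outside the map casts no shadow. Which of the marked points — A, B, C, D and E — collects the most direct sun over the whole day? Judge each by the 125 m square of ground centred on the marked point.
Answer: C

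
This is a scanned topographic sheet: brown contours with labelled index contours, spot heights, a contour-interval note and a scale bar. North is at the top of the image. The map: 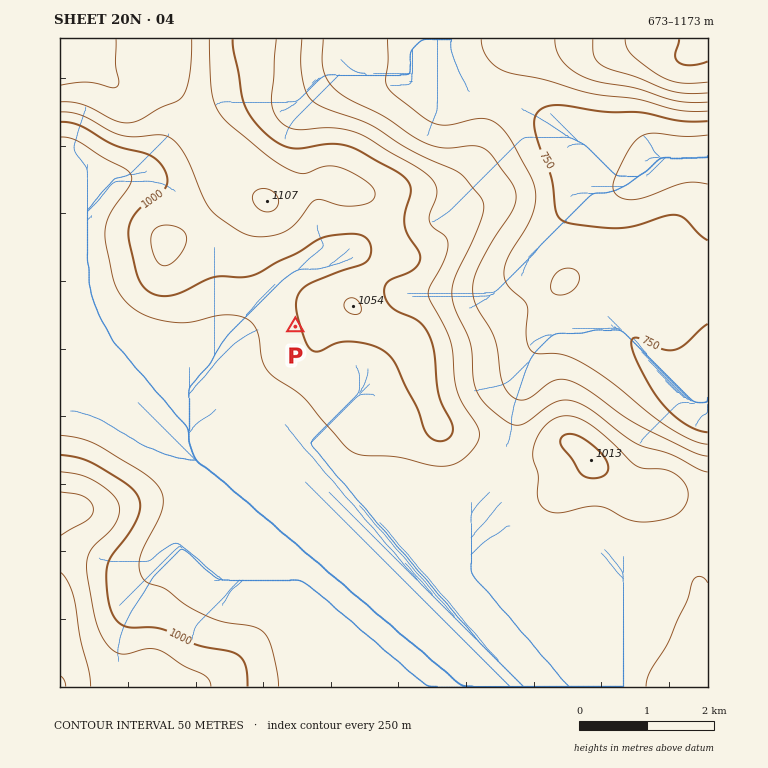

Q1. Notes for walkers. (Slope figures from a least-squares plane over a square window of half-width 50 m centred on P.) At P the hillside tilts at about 5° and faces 254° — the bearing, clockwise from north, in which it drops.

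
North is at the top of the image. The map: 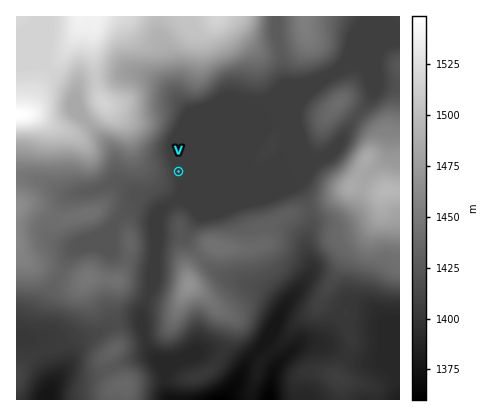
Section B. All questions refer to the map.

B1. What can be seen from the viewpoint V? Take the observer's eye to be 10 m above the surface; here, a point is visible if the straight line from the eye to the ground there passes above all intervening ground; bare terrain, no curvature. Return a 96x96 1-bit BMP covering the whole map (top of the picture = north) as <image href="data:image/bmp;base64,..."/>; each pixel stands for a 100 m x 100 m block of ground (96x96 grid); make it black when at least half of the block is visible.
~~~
<image width="96" height="96" href="data:image/bmp;base64,Qk2+BAAAAAAAAD4AAAAoAAAAYAAAAGAAAAABAAEAAAAAAIAEAAATCwAAEwsAAAIAAAAAAAAA////AAAAAAAAAAAAAAAAAAAAAAAAAAAAAAAAAAAAAAAAAAAAAAAAAAAAAAAAAAAHAAAAAAAAAAAAAAD/AAAAAAAAAAAAAAD/AAAAAAAAAAAAAAB/AAAAAAAAAAAAAAA/AAAAAAAAAAAAAAAeAAAAAAAAAAAAAAAeAAAAAAAAAAAAAAAOAAAAAAAAAAAAAAAGAAAAAAAAAAAAAAEOAAAAAAAAAAAAAAH+AAAAAAAAAAAAAAD+AAAAAAAAAAAAAAB+AAAAAAAAAAAAAAA+AAAAAAAAAAAAAAAcAAAAAAAAAAAAAAAAAAAAAAAAAAAAAAAAAAAAAAAAAAAAAAAAAAAAAAAAAAAAAAAAAAAAAAAAAAAAAAAAAAAAAAAAAAAAAAAACAAAAAAAAAAAAAAATAAAAAAAAAAAAAAAxgAAAAAAAAAAAAABxwAAAAAAAAAAAAADwwAAAAAAAAAAAAAPw4EAAAAAAAAAAAA/we8AAAAAAAAAABD/4f4AAAAAAAADwDh/4f4AAAAAAAAHwHg/4fwAAAAAAAAPx/AP4fwAAAAAAAAPg/AH4fwAAAAAAAAAAEAH4fgAAAAAAAAAAAAD8fgAAAAAAgAAAAAH8fgAAAAADgAAAAAH8HwAAAAAHgAAAAAH8D///AAAPgAAAAAP8D///gAAfwAAAAAP8D///gAB/wAAAAAfsD//8AAB/4AAAAAfGD//+AAB/8AAAAAfH////wAD/8AAAAYeD////8AH/+AAAA4MB/////AP/+AAAB8AB/////gf/+AAAB8AA/////w//+AAAAYAAf//////8OAAAAAAAf//////4AAAAAAAAf//////4AAAAAAAA///////4AAAAAAAD///////4AAAAAAAH///////8AAAAAAAP///////8AAAAAAAf///////+AAAABAAf////////AAAABgB/////////AAAABwD/////f///gAAADwH/////n///gAAADwH/////x/z/wAAADwH/////wfwfwAAAHgP/////wHwPwAAAHgP/////4D4H4AAAPAf/////4D4D4AAAOA//////4D4D4AAAMD//////4D4B8AAAAA////////4A+AIAAAH///////8AfAfAAAAH//////8APAPgAACB//////+ADADgAAHA//////+AAADAAAPAf//////AAAAAAAHgf//////AAAAAAABw///////gAAAAAAA5///////AAAAAAAAf////3//AAAAAAAAf////z//AAAAAAAAf////z//AAAAAAAAf//////+AAAAAAAA////////gAAAAAAA////////4AAAAAAB/////n/+eAAAAAAD/////D/+PgAAAAAD/////B/8HwAAAAAH////+B/4D8AAAAAPw///8A/gA/AAAAAfAf//4A/AAfwAAAAeAP//4A+AAH8AAAA+AAH/4A+AAD8AAAB+AAD/4AcAAB8AAAB+AAD/wAcAAAcAAAD+AABxwAcAAAMAAAHOAAAAAAMAAAEAAAECAAAAAAMAAAA="/>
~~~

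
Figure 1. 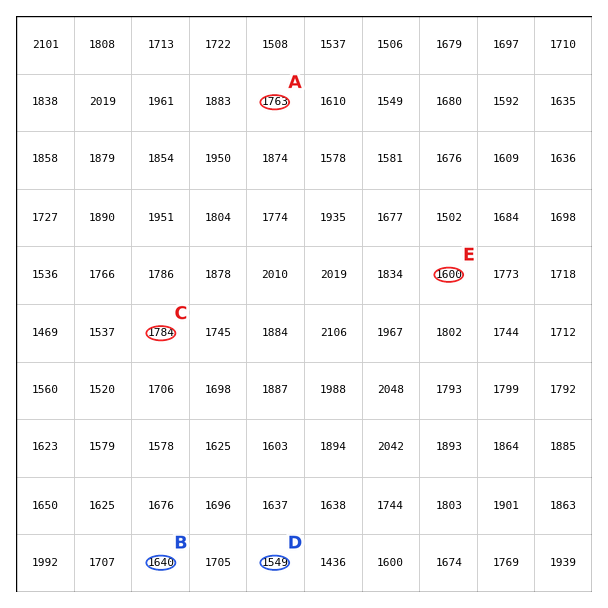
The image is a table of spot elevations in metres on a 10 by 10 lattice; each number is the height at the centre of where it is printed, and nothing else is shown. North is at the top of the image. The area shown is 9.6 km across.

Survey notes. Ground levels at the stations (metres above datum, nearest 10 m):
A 1760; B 1640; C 1780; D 1550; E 1600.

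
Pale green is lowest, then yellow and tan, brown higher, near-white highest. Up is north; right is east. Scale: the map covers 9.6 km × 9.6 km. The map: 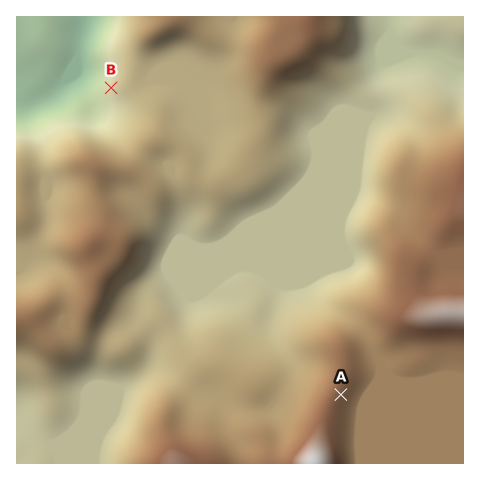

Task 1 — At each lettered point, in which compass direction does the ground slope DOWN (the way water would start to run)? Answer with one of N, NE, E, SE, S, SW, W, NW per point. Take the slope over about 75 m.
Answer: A E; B W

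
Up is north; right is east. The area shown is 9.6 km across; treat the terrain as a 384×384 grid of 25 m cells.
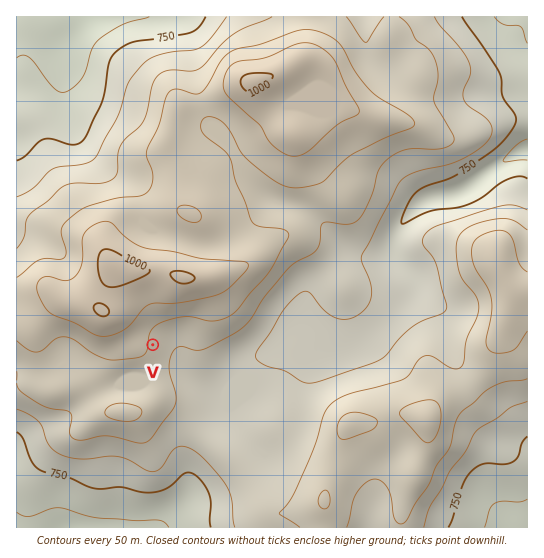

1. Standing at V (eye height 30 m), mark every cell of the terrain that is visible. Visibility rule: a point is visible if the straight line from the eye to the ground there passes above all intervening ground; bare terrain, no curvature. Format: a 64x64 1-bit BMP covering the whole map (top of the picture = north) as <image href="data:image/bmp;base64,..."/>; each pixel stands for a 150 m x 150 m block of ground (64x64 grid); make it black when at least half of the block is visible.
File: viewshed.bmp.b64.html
<image width="64" height="64" href="data:image/bmp;base64,Qk0+AgAAAAAAAD4AAAAoAAAAQAAAAEAAAAABAAEAAAAAAAACAAATCwAAEwsAAAIAAAAAAAAA////AAAAAAAAAAH+HAAAAAAAAP/8AAAAAAAA//wAAAAAAAD//gAAAAAAAP/+AAAAAAAA//4AAAAAAAD//wAAAAAAAP//AAAAAAAA//8AAAAAAAH//wAAAAAAA///gAAAAAAH//+AIAAAAAf//8BgAAAAB///4OAAAA+P////8AAAf8/////wAAJ///////AAD///////+AAP///////4YA/9//////DgABn/////8PAAD/+f///x8AAf/4f///H4AB//wf//8/gAH//Af///+AAf/+AP///4AA//4AP///wAA//gAf///AAD/8AAwf/8AAP/wAAAP/wAA/+AAAAf+AAAwAAAAB/4AAAAAAAAD/AAAAAAAAAP8AAAAAAAAAfwAAAAAAAAA/AAAAAAAAAB8AAAAAAAAADgAAAAAAAAAAAAAAAAAAAAAAAAAAAAAAAAAAAAAAAAAAAAAAAAAAAAAAAAAAAAAAAAAAAAAAAAAAAAAAAAAAAAAAAAAAAAAAAAAAAAAAAAAAAAAAAAAAAAAAAAAAAAAAAAAAAAAAAAAAAAAAAAAAAAAAAAAAAAAAAAAAAAAAAAAAAAAAAAAAAAAAAAAAAAAAAAAAAAAAAAAAAAAAAAAAAAAAAAAAAAAAAAAAAAAAAAAAAAAAAAAAAAAAAAAAAAAAAAAAAAAAAAAAAAAAAAAAAAAA=="/>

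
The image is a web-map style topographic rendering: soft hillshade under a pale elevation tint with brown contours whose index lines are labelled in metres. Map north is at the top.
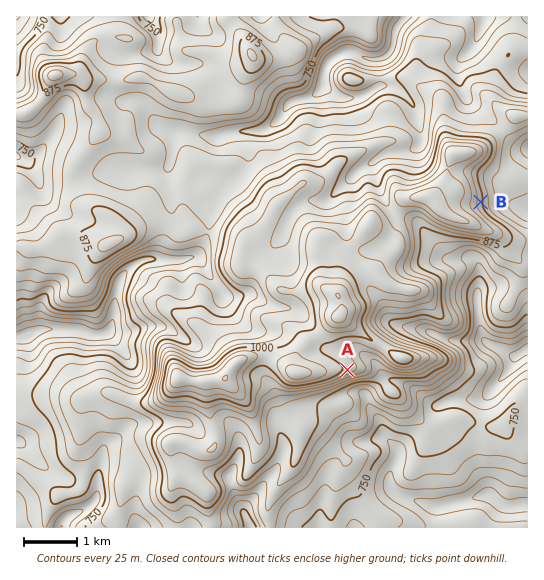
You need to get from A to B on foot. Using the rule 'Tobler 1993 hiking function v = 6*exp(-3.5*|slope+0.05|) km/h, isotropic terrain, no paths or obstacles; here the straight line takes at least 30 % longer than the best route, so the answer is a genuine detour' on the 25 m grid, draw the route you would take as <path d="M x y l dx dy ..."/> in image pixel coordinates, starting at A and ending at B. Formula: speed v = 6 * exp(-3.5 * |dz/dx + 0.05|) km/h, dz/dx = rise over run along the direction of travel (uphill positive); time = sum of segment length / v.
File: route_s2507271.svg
<path d="M347 370l2-3 0-17 4-8 6-7 3-5 0-11 7-13 0-12 12-24 0-8 22-45 6-6 8-4 14 0 8-4 39 0 3-1"/>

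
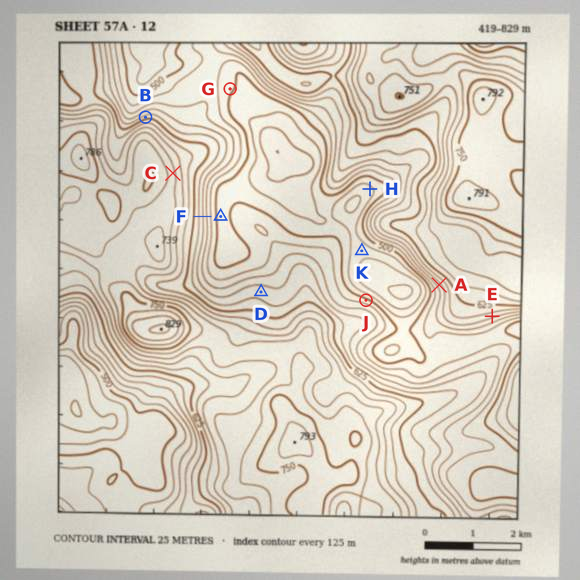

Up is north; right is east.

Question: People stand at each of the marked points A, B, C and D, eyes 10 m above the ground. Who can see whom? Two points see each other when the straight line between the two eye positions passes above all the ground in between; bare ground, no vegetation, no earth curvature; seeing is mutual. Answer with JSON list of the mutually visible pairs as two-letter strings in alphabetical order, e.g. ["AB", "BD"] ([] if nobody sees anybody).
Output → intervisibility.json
["AC", "CD"]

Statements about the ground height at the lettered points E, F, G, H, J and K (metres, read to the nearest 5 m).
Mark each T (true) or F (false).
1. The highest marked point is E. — T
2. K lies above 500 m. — F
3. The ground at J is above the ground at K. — T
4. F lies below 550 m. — T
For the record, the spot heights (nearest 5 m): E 585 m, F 490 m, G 500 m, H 470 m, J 510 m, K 460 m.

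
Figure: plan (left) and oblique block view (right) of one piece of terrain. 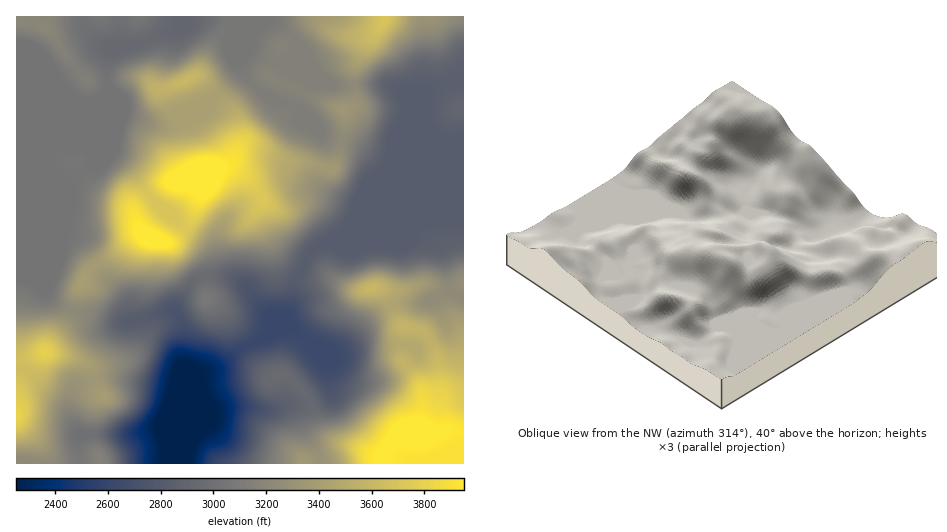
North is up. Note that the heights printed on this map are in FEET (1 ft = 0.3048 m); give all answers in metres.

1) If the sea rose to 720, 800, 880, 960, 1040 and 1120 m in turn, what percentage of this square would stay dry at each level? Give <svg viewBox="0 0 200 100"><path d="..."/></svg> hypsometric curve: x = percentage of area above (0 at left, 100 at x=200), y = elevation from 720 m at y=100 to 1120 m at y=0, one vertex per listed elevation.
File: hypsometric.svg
<svg viewBox="0 0 200 100"><path d="M193 100l-5-20-39-20-62-20-40-20-26-20"/></svg>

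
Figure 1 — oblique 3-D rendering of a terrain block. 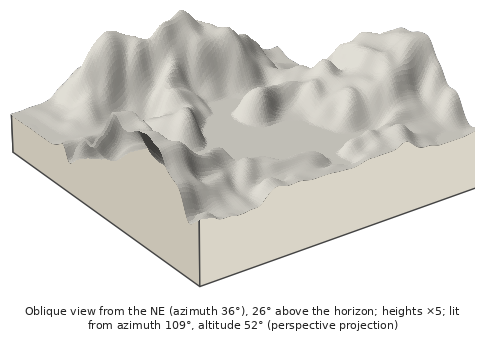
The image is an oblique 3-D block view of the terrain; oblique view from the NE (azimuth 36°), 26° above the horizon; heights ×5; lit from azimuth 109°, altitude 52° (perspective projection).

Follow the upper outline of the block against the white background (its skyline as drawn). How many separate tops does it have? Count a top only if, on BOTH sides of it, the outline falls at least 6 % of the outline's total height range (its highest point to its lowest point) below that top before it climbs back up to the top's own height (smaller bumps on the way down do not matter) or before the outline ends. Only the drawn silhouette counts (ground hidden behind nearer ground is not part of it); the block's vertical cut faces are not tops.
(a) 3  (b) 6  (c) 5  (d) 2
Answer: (a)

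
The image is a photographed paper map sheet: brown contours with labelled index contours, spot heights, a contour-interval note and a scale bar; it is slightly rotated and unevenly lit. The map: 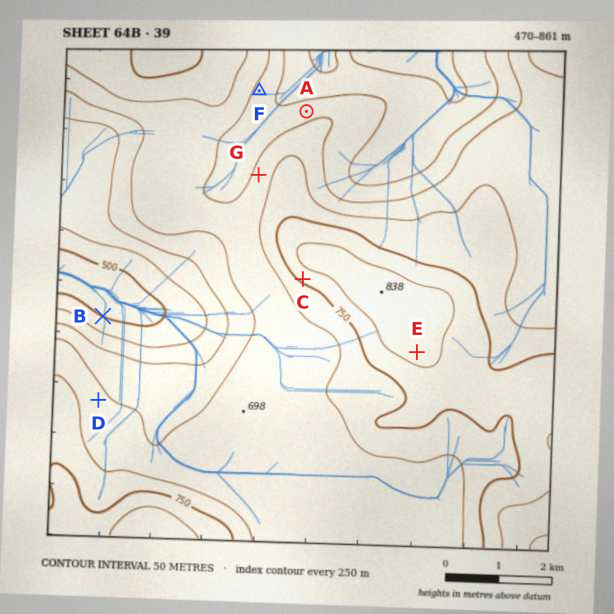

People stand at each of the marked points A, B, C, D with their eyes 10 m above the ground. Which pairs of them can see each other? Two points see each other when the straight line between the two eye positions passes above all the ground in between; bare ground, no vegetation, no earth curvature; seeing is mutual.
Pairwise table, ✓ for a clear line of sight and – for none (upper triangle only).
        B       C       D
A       –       –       –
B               ✓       –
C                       ✓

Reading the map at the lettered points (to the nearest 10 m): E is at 820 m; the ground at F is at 630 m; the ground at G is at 660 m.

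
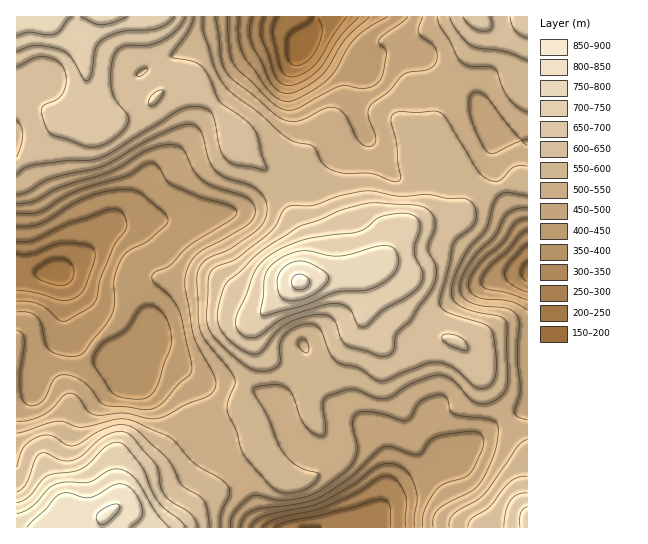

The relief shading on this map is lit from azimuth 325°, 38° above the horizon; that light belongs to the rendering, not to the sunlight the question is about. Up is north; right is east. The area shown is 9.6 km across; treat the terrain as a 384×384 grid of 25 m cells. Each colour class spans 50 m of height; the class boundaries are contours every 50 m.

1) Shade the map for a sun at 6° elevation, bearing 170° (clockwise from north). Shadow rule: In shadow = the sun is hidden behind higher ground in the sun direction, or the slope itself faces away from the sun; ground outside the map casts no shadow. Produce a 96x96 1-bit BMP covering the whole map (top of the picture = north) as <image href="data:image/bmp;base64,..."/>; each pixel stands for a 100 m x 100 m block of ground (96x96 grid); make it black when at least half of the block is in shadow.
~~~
<image width="96" height="96" href="data:image/bmp;base64,Qk2+BAAAAAAAAD4AAAAoAAAAYAAAAGAAAAABAAEAAAAAAIAEAAATCwAAEwsAAAIAAAAAAAAA////AAAAAADwAAAAAAAAAAAAAAD8AAAfAAAAAAAAAAD8AAA/gAAAAAAf/4D+AgA/gAAAAAA//8H+H8B/gAAAAAA//////+D/gAAAAAAf////////AAAAAAAP////////AAAAAAAH//////9+AAAAAAAH//////88AAAAAAAD//////4AAAAOAAAD//////4AAAA/AAAB//7///7gAAA/AAAB//7////wAAA+AAAB//7////wAAA4AAAB//7////wAAAAAAAA//z////wAAAAAAAAf/z////wAAAAAAAAD//////wAAAAAAAAAP/////4AAAAAAAAAD/////8AAAAAAAAAB/////+AAAAAAAAAAv/////wAAAAAAAAAD/////+AAAAAAAAAD//////AAAAAAAAAD//////AAAAAAAAAD/////8AAAAAAAAAD/////4AAAAAAAAAD/////AAAAAAAAAAD////+AAAAAAAAAAD////8AAAAAAAAAAD////wAAAAAAAAAAD////AAAAAAAAAAAD///+AAAAAAAAAAAD///8AAAAAAAAAAAD///4AAAAAAAAAAAD///wAAAAAAAAAAAD///AAAAAAAAAAPwD//+AAAAAAAAAA/8D//+AAAAAAAAAB//D//8AAAAAAAAAB/////8AAAAAAAAAA/////4AAAAAAAAAA/////4AAAAAAAAAAf////4AAAAAAAAAAf////wAAAAAAAAAAP////wAAAGAAAAAAP////4AAB///AAAAH////+AB////4AAAD/7//+AD/////AAAB/7///gD/////wAAAPz///8D/////+AAAAAH/v+D//////gAAAAD/H+D//////gAAAAAcD+D//////gAAAAAAD8D//////gAAAAAAB4D//////AAAAAAAAAB/////+GAAAAAAAAB///////wAAAAAAAA///////8AAAAAAAA////////AAAAAAAAf///////4AAAAAAAH///////gAAAAAAAAH/////+AAAAAAAAAB/////8AAAAAAAAAA/////4AAAAAAAAAAP////wAMAAAAAAAAP////gAOMAAAAAAAH////AAH8AAAAAAAH///+AAD8AAAAAAAH+P/+AAD8AAAAAAAH4D/8AAD8AAAAAAAD4B/8AAB4AAAAAAADwA/4AAAAAAAAAAAD+A/wAAAAAAAAAAAH/A/gAAAAAAAAAAD//gfAAAAAAAAAAAH//wMAAAAAAAAAAAP//4AAAAAAAAAAAAP//8D4AAAAAAAAAAf//+P4AAAAAAAEAAf////8AAAAAAAHAAf////8AAAAAAAHgA/////8AAAAAAAH4A////P8AAAAAAAD/w///+H/AAAAAAAB/4///+D/gAAAAAAAf4////AjAAAAAAAAHwf///AAAAAAAAAABwf///gAAAAAAAAAAAf///wAAAAAAAAAAAP///8AAAAAAAAAAAH////AAAAAAAAAAAD////+AAAAAAAAAAB/////gAAAAAAAAAAf////wAAA="/>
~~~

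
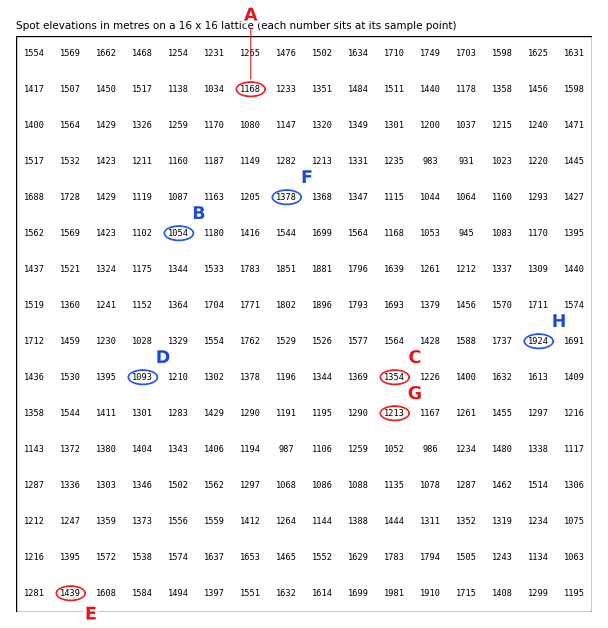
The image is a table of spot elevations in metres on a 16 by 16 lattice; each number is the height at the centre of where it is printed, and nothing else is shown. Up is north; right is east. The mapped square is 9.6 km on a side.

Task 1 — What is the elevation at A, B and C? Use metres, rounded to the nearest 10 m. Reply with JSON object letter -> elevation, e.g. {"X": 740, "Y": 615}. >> {"A": 1170, "B": 1050, "C": 1350}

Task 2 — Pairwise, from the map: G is lower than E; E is higher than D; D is lower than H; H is higher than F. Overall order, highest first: H E F G D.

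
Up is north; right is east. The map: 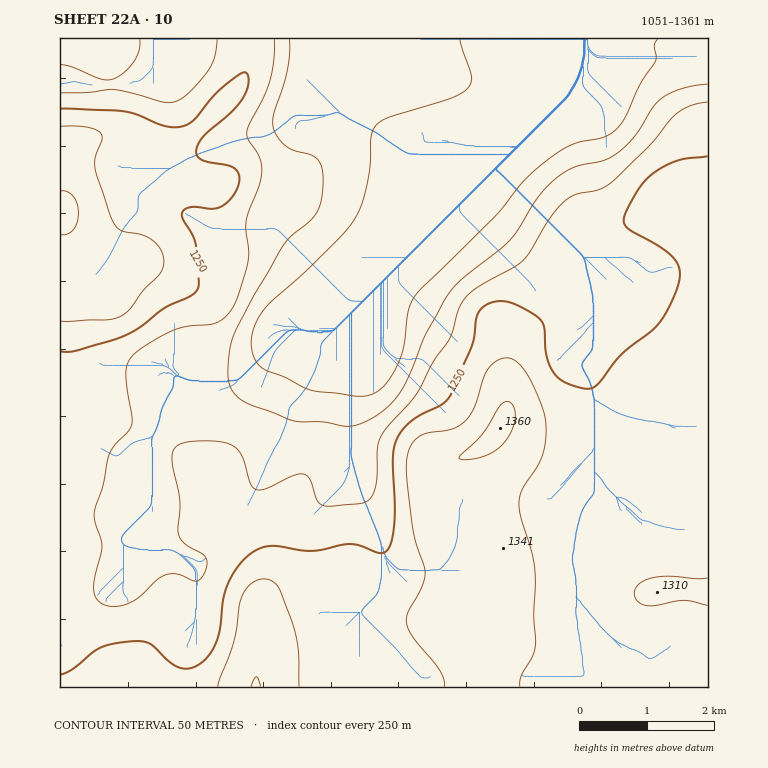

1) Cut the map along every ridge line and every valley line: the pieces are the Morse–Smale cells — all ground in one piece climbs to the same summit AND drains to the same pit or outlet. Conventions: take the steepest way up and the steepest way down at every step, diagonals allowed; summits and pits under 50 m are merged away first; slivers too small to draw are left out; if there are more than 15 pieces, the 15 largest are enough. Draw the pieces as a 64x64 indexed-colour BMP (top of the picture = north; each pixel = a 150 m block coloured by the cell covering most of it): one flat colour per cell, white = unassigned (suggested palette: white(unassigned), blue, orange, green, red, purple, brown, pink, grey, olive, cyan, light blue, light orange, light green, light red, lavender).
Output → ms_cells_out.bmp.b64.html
<image width="64" height="64" href="data:image/bmp;base64,Qk12CAAAAAAAAHYAAAAoAAAAQAAAAEAAAAABAAQAAAAAAAAIAAATCwAAEwsAABAAAAAAAAAA////ALR3HwAOf/8ALKAsACgn1gC9Z5QAS1aMAMJ34wB/f38AIr28AM++FwDox64AeLv/AIrfmACWmP8A1bDFAFVVVVVVVURERERERERERCIiIiIiIiIiIiIiMzMzMzMzVVVVVVVVREREREREREREIiIiIiIiIiIiIiIzMzMzMzNVVVVVVVVEREREREREREQiIiIiIiIiIiIiIjMzMzMzM1VVVVVVVVRERERERERERCIiIiIiIiIiIiIiMzMzMzMzVVVVVVVVVEREREREREREIiIiIiIiIiIiIiIzMzMzMzNVVVVVVVVUREREREREREQiIiIiIiIiIiIiIjMzMzMzM1VVVVVVVVRERERERERERCIiIiIiIiIiIiIiMzMzMzMzVVVVVVVVVEREREREREREIiIiIiIiIiIiIiIzMzMzMzNVVVVVVVVUREREREREREQiIiIiIiIiIiIiIzMzMzMzM1VVVVVVVVREREREREREREIiIiIiIiIiIiIjMzMzMzMzVVVVVVVVVEREREREREREQiIiIiIiIiIiIiMzMzMzMzNVVVVVVVVUREREREREREREIiIiIiIiIiIiIzMzMzMzM1VVVVVVVRFEREREREREREQiIiIiIiIiIiIjMzMzMzMzVVVVURERERRERERERERERCIiIiIiIiIiIjMzMzMzMzNVVVUREREREUREREREREREIiIiIiIiIiIiMzMzMzMzM1VVVRERERERFEREREREREIiIiIiIiIiIiIzMzMzMzMzVVVVUREREREUREREREREQiIiIiIiIiIiIiMzMzMzMzMRERVRERERERFEREREREQiIiIiIiIiIiIiIzMzMzMzMxERFVERERERERRERERERCIiIiIiIiIiIiIjMzMzMzMzERERVRERERERFEREREREIiIiIiIiIiIiIiIzMzMzMzMRERFVERERERERREREREIiIiIiIiIiIiIiIjMzMzMzMxERERVRERERERFEREREQiIiIiIiIiIiIiIiIzMzMzMzERERFVERERERERRERERCIiIiIiIiIiIiIiIjMzMzMzMRERERURERERERFEREREIiIiIiIiIiIiIiIiMzMzMzMxERERERERERERERREREIiIiIiIiIiIiIiIiIzMzMzMzERERERERERERERFEREQiIiIiIiIiIiIiIiIjMzMzMzMREREREREREREREURERCIiIiIiIiIiIiIiIiMzMzMzMxERERERERERERERFEREIiIiIiIiIiIiIiIiIzMzMzMzEREREREREREREREURERCIiIiIiIiIiIiIiIjMzMzMzMRERERERERERERERFEREIiIiIiIiIiIiIiIjMzMzMzMxEREREREREREREREUREQiIiIiIiIiIiIiIiMzMzMzMzERERERERERERERERFERCIiIiIiIiIiIiIiIzMzMzMzMREREREREREREREREUREIiIiIiIiIiIiIiIzMzMzMzMxERERERERERERERERFEQiIiIiIiIiIiIiIiMzMzMzMzEREREREREREREREREURCIiIiIiIiIiIiIiIzMzMzMzMRERERERERERERERERFEIiIiIiIiIiIiIiIjMzMzMzMxERERERERERERERERERFCIiIiIiIiIiIiIiIzMzMzMzEREREREREREREREREREUIiIiIiIiIiIiIiIjMzMzMzMRERERERERERERERERERESIiIiIiIiIiIiIiMzMzMzMxERERERERERERERERERERIiIiIiIiIiIiIiIzMzMzMzERERERERERERERERERERESIiIiIiIiIiIiIjMzMzMzMREREREREREREREREREREREiIiIiIiIiIiIiMzMzMzMxERERERERERERERERERERERIiIiIiIiIiIiMzMzMzMzERERERERERERERERERERERESIiIiIiIiIiMzMzMzMzMREREREREREREREREREREREREiIiIiIiIiMzMzMzMzMxERERERERERERERERERERERERIiIiIiIiMzMzMzMzMzERERERERERERERERERERERERESIiIiIiMzMzMzMzMzMREREREREREREREREREREREREREiIiIjMzMzMzMzMzMxERERERERERERERERERERERERERIiIjMzMzMzMzMzMzERERERERERERERERERERERERERESIzMzMzMzMzMzMzMREREREREREREREREREREREREREREzMzMzMzMzMzMzMxERERERERERERERERERERERERERERMzMzMzMzMzMzMzYRERERERERERERERERERERERERERETMzMzMzMzMzMzNmEREREREREREREREREREREREREREREzMzMzMzMzMzM2ZmYWZmZmERERERERERERERERERERERMzMzMzMzMzMzZmZmZmZmZhERERERERERERERERERERETMzMzMzMzMzNmZmZmZmZmYREREREREREREREREREREREzMzMzMzMzM2ZmZmZmZmZmERERERERERERERERERERERMzMzMzMzMzZmZmZmZmZmZhERERERERERERERERERERETMzMzMzMzNmZmZmZmZmZmYREREREREREREREREREREREzMzMzMzM2ZmZmZmZmZmZhERERERERERERERERERERETMzMzMzMzZmZmZmZmZmZmYREREREREREREREREREREREzMzMzMzNmZmZmZmZmZmZhEREREREREREREREREREREREREREREWZmZmZmZmZmZmERERERERERERERERERERERERERERER"/>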